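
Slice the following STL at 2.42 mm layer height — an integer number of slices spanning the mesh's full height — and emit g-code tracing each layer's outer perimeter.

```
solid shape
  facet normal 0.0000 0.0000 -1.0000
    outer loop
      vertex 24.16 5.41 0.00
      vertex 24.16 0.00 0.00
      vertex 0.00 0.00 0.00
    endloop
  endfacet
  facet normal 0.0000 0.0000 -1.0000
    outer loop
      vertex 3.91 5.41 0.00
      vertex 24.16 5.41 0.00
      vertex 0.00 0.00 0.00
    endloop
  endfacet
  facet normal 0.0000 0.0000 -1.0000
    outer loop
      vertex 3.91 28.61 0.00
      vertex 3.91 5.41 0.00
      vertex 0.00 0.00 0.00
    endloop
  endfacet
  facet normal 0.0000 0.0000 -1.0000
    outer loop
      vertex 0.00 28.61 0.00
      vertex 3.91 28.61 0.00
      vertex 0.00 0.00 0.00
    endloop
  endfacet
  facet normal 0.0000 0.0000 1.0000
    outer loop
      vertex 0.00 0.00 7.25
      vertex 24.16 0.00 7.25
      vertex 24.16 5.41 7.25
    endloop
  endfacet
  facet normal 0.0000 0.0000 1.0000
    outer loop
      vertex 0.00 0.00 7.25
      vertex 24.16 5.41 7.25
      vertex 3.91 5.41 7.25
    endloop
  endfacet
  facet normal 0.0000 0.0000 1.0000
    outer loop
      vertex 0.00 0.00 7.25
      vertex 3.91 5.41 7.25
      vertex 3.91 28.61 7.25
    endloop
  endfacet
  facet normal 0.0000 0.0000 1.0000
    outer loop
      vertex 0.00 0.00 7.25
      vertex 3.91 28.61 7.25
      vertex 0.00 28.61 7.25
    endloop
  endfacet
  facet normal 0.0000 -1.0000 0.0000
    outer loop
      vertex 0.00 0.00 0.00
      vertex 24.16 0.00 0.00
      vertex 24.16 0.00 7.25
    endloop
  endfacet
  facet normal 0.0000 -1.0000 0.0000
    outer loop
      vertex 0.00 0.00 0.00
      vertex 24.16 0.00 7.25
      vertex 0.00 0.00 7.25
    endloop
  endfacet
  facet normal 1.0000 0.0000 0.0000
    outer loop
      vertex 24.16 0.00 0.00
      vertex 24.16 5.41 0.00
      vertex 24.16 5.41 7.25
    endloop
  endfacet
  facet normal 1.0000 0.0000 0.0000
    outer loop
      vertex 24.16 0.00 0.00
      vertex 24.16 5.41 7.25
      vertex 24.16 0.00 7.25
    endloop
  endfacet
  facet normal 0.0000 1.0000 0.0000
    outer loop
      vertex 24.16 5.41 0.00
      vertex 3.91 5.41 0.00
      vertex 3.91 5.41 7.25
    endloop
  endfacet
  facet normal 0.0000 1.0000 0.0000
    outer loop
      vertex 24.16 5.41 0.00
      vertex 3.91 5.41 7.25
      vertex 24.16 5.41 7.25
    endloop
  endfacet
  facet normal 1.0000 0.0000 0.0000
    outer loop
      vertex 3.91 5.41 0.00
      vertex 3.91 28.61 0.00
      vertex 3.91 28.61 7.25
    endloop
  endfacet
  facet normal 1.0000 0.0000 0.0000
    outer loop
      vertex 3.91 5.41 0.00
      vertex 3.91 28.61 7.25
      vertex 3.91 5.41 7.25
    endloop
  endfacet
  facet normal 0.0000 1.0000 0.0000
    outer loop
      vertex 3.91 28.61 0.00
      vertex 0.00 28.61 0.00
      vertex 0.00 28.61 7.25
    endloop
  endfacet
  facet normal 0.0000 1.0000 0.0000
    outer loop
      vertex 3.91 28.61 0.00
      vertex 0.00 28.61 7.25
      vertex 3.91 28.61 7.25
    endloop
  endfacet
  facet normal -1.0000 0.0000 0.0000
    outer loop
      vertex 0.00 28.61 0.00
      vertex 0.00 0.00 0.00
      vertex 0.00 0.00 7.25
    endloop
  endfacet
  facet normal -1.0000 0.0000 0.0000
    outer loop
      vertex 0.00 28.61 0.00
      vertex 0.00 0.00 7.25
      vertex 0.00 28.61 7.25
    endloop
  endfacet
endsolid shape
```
; perimeter-only toolpath
G21 ; units = mm
G90 ; absolute positioning
G28 ; home
; layer 1
G0 Z2.42
G0 X0.00 Y0.00
G1 X24.16 Y0.00
G1 X24.16 Y5.41
G1 X3.91 Y5.41
G1 X3.91 Y28.61
G1 X0.00 Y28.61
G1 X0.00 Y0.00
; layer 2
G0 Z4.83
G0 X0.00 Y0.00
G1 X24.16 Y0.00
G1 X24.16 Y5.41
G1 X3.91 Y5.41
G1 X3.91 Y28.61
G1 X0.00 Y28.61
G1 X0.00 Y0.00
; layer 3
G0 Z7.25
G0 X0.00 Y0.00
G1 X24.16 Y0.00
G1 X24.16 Y5.41
G1 X3.91 Y5.41
G1 X3.91 Y28.61
G1 X0.00 Y28.61
G1 X0.00 Y0.00
M2 ; end

The solid is an L-shaped prism: outer 24.2 × 28.6 mm, arm thicknesses ≈ 5.41 mm (horizontal) and 3.91 mm (vertical), extruded 7.25 mm in z. Slicing at Δz = 2.42 mm — 3 equal slices spanning the solid's height, so layer i sits at z = i·h/3 — gives 3 non-empty perimeters. Each is a 6-segment closed polygon; G0 lifts to the layer z and rapids to the start vertex, then G1 traces the edges.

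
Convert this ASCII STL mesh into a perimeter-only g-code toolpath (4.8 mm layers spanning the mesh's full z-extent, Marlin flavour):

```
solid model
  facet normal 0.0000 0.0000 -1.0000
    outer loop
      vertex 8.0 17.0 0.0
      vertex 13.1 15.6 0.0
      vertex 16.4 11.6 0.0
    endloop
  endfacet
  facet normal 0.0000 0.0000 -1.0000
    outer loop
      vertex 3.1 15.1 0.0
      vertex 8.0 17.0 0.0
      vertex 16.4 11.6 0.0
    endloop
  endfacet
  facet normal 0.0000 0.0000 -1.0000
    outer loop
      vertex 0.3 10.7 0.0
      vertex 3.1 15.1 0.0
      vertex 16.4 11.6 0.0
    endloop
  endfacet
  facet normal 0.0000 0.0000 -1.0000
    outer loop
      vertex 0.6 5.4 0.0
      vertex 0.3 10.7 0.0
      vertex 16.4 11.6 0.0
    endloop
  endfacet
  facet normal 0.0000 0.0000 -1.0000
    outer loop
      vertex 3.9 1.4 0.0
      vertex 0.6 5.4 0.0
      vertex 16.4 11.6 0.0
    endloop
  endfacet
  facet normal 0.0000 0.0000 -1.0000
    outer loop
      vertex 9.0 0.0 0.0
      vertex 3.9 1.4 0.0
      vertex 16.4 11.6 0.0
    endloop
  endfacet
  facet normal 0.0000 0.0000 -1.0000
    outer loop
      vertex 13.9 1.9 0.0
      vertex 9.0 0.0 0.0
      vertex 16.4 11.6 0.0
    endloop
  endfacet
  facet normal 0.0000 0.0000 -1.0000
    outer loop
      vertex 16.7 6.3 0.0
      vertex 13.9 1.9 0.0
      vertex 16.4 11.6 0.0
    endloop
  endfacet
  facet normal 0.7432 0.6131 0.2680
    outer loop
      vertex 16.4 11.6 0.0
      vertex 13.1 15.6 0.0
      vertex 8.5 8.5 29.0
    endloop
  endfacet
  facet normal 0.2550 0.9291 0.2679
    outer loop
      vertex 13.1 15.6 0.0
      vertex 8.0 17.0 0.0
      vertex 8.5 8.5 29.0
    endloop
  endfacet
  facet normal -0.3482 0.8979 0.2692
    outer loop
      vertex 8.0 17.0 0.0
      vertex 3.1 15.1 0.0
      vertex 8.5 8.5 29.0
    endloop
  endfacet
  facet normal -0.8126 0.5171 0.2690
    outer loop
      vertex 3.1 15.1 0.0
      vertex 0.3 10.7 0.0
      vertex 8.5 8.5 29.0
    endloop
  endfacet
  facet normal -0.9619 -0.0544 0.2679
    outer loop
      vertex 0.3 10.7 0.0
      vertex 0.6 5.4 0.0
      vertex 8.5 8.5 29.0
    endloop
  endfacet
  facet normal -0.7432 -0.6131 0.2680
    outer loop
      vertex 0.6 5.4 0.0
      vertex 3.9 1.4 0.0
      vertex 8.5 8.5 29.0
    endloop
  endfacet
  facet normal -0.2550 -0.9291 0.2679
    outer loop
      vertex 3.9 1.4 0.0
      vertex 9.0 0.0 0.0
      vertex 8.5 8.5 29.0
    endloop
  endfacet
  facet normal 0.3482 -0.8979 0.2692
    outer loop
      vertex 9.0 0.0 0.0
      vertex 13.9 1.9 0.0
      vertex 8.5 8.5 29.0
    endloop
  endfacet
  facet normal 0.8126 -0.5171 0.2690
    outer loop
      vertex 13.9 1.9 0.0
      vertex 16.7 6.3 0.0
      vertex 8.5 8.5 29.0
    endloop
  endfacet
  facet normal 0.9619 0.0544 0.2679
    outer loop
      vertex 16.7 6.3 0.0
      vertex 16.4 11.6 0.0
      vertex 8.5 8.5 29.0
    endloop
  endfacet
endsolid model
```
; perimeter-only toolpath
G21 ; units = mm
G90 ; absolute positioning
G28 ; home
; layer 1
G0 Z4.8
G0 X15.1 Y11.1
G1 X12.3 Y14.4
G1 X8.1 Y15.6
G1 X4.0 Y14.0
G1 X1.7 Y10.3
G1 X1.9 Y5.9
G1 X4.7 Y2.6
G1 X8.9 Y1.4
G1 X13.0 Y3.0
G1 X15.3 Y6.7
G1 X15.1 Y11.1
; layer 2
G0 Z9.7
G0 X13.8 Y10.6
G1 X11.6 Y13.2
G1 X8.2 Y14.2
G1 X4.9 Y12.9
G1 X3.0 Y10.0
G1 X3.2 Y6.4
G1 X5.4 Y3.8
G1 X8.8 Y2.8
G1 X12.1 Y4.1
G1 X14.0 Y7.0
G1 X13.8 Y10.6
; layer 3
G0 Z14.5
G0 X12.4 Y10.1
G1 X10.8 Y12.1
G1 X8.2 Y12.8
G1 X5.8 Y11.8
G1 X4.4 Y9.6
G1 X4.5 Y7.0
G1 X6.2 Y5.0
G1 X8.8 Y4.2
G1 X11.2 Y5.2
G1 X12.6 Y7.4
G1 X12.4 Y10.1
; layer 4
G0 Z19.3
G0 X11.1 Y9.5
G1 X10.0 Y10.9
G1 X8.3 Y11.3
G1 X6.7 Y10.7
G1 X5.8 Y9.2
G1 X5.9 Y7.5
G1 X7.0 Y6.1
G1 X8.7 Y5.7
G1 X10.3 Y6.3
G1 X11.2 Y7.8
G1 X11.1 Y9.5
; layer 5
G0 Z24.2
G0 X9.8 Y9.0
G1 X9.3 Y9.7
G1 X8.4 Y9.9
G1 X7.6 Y9.6
G1 X7.1 Y8.9
G1 X7.2 Y8.0
G1 X7.7 Y7.3
G1 X8.6 Y7.1
G1 X9.4 Y7.4
G1 X9.9 Y8.1
G1 X9.8 Y9.0
M2 ; end

The solid is a regular 10-sided pyramid, base circumscribed radius ≈ 8.5 mm, apex at z ≈ 29 mm. Slicing at Δz = 4.8 mm — 6 equal slices spanning the solid's height, so layer i sits at z = i·h/6 — gives 5 non-empty perimeters. Each is a 10-segment closed polygon; G0 lifts to the layer z and rapids to the start vertex, then G1 traces the edges. The cross-section shrinks linearly with z (the slice at the apex is degenerate and omitted).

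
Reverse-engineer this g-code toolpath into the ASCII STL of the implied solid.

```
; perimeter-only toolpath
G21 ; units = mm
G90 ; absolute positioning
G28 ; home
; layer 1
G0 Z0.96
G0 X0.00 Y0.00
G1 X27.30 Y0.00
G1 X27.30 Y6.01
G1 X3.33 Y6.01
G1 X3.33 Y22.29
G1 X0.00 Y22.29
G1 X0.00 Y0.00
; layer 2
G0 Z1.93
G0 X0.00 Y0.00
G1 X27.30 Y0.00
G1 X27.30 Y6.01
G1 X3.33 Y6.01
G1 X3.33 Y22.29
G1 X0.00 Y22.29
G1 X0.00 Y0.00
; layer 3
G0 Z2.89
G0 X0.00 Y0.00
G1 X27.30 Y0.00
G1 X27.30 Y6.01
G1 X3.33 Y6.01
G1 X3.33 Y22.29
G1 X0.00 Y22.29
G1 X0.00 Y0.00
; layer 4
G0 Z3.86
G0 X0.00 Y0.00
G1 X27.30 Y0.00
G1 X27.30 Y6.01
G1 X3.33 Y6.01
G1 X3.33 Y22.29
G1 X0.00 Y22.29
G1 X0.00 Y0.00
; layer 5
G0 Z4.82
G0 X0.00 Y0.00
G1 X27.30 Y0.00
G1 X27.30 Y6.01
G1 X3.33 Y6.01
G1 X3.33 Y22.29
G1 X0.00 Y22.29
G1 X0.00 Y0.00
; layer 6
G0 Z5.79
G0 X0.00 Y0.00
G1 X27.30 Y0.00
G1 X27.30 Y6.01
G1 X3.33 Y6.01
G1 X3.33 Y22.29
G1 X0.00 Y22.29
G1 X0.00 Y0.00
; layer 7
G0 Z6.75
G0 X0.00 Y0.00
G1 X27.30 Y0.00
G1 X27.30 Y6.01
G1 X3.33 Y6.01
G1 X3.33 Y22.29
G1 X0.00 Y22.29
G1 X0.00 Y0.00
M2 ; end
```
solid part
  facet normal 0.0000 0.0000 -1.0000
    outer loop
      vertex 27.30 6.01 0.00
      vertex 27.30 0.00 0.00
      vertex 0.00 0.00 0.00
    endloop
  endfacet
  facet normal 0.0000 0.0000 -1.0000
    outer loop
      vertex 3.33 6.01 0.00
      vertex 27.30 6.01 0.00
      vertex 0.00 0.00 0.00
    endloop
  endfacet
  facet normal 0.0000 0.0000 -1.0000
    outer loop
      vertex 3.33 22.29 0.00
      vertex 3.33 6.01 0.00
      vertex 0.00 0.00 0.00
    endloop
  endfacet
  facet normal 0.0000 0.0000 -1.0000
    outer loop
      vertex 0.00 22.29 0.00
      vertex 3.33 22.29 0.00
      vertex 0.00 0.00 0.00
    endloop
  endfacet
  facet normal 0.0000 0.0000 1.0000
    outer loop
      vertex 0.00 0.00 6.75
      vertex 27.30 0.00 6.75
      vertex 27.30 6.01 6.75
    endloop
  endfacet
  facet normal 0.0000 0.0000 1.0000
    outer loop
      vertex 0.00 0.00 6.75
      vertex 27.30 6.01 6.75
      vertex 3.33 6.01 6.75
    endloop
  endfacet
  facet normal 0.0000 0.0000 1.0000
    outer loop
      vertex 0.00 0.00 6.75
      vertex 3.33 6.01 6.75
      vertex 3.33 22.29 6.75
    endloop
  endfacet
  facet normal 0.0000 0.0000 1.0000
    outer loop
      vertex 0.00 0.00 6.75
      vertex 3.33 22.29 6.75
      vertex 0.00 22.29 6.75
    endloop
  endfacet
  facet normal 0.0000 -1.0000 0.0000
    outer loop
      vertex 0.00 0.00 0.00
      vertex 27.30 0.00 0.00
      vertex 27.30 0.00 6.75
    endloop
  endfacet
  facet normal 0.0000 -1.0000 0.0000
    outer loop
      vertex 0.00 0.00 0.00
      vertex 27.30 0.00 6.75
      vertex 0.00 0.00 6.75
    endloop
  endfacet
  facet normal 1.0000 0.0000 0.0000
    outer loop
      vertex 27.30 0.00 0.00
      vertex 27.30 6.01 0.00
      vertex 27.30 6.01 6.75
    endloop
  endfacet
  facet normal 1.0000 0.0000 0.0000
    outer loop
      vertex 27.30 0.00 0.00
      vertex 27.30 6.01 6.75
      vertex 27.30 0.00 6.75
    endloop
  endfacet
  facet normal 0.0000 1.0000 0.0000
    outer loop
      vertex 27.30 6.01 0.00
      vertex 3.33 6.01 0.00
      vertex 3.33 6.01 6.75
    endloop
  endfacet
  facet normal 0.0000 1.0000 0.0000
    outer loop
      vertex 27.30 6.01 0.00
      vertex 3.33 6.01 6.75
      vertex 27.30 6.01 6.75
    endloop
  endfacet
  facet normal 1.0000 0.0000 0.0000
    outer loop
      vertex 3.33 6.01 0.00
      vertex 3.33 22.29 0.00
      vertex 3.33 22.29 6.75
    endloop
  endfacet
  facet normal 1.0000 0.0000 0.0000
    outer loop
      vertex 3.33 6.01 0.00
      vertex 3.33 22.29 6.75
      vertex 3.33 6.01 6.75
    endloop
  endfacet
  facet normal 0.0000 1.0000 0.0000
    outer loop
      vertex 3.33 22.29 0.00
      vertex 0.00 22.29 0.00
      vertex 0.00 22.29 6.75
    endloop
  endfacet
  facet normal 0.0000 1.0000 0.0000
    outer loop
      vertex 3.33 22.29 0.00
      vertex 0.00 22.29 6.75
      vertex 3.33 22.29 6.75
    endloop
  endfacet
  facet normal -1.0000 0.0000 0.0000
    outer loop
      vertex 0.00 22.29 0.00
      vertex 0.00 0.00 0.00
      vertex 0.00 0.00 6.75
    endloop
  endfacet
  facet normal -1.0000 0.0000 0.0000
    outer loop
      vertex 0.00 22.29 0.00
      vertex 0.00 0.00 6.75
      vertex 0.00 22.29 6.75
    endloop
  endfacet
endsolid part

The G0 Z moves step by Δz≈0.96 mm. Every layer's G1 loop is the same polygon, so the solid is a straight extrusion of it from z=0 to z≈6.75. Closing with flat bottom and top caps and triangulating gives 20 facets — an L-shaped prism: outer 27.3 × 22.3 mm, arm thicknesses ≈ 6.01 mm (horizontal) and 3.33 mm (vertical), extruded 6.75 mm in z.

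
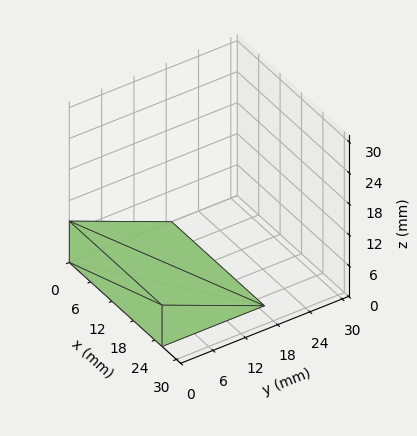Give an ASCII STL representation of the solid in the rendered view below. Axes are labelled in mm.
Reading the render: the shape is a wedge (ramp): 26 × 19 mm base, rising to 8 mm along the y=0 edge and sloping linearly to z=0 at y=19 (dimensions read to the nearest mm from the axis ticks). For the STL, each face is triangulated and given an outward normal.

solid part
  facet normal 0.0000 0.0000 -1.0000
    outer loop
      vertex 26.000 19.000 0.000
      vertex 26.000 0.000 0.000
      vertex 0.000 0.000 0.000
    endloop
  endfacet
  facet normal 0.0000 0.0000 -1.0000
    outer loop
      vertex 0.000 19.000 0.000
      vertex 26.000 19.000 0.000
      vertex 0.000 0.000 0.000
    endloop
  endfacet
  facet normal 0.0000 -1.0000 0.0000
    outer loop
      vertex 0.000 0.000 0.000
      vertex 26.000 0.000 0.000
      vertex 26.000 0.000 8.000
    endloop
  endfacet
  facet normal 0.0000 -1.0000 0.0000
    outer loop
      vertex 0.000 0.000 0.000
      vertex 26.000 0.000 8.000
      vertex 0.000 0.000 8.000
    endloop
  endfacet
  facet normal 0.0000 0.3881 0.9216
    outer loop
      vertex 0.000 0.000 8.000
      vertex 26.000 0.000 8.000
      vertex 26.000 19.000 0.000
    endloop
  endfacet
  facet normal 0.0000 0.3881 0.9216
    outer loop
      vertex 0.000 0.000 8.000
      vertex 26.000 19.000 0.000
      vertex 0.000 19.000 0.000
    endloop
  endfacet
  facet normal -1.0000 0.0000 0.0000
    outer loop
      vertex 0.000 0.000 8.000
      vertex 0.000 19.000 0.000
      vertex 0.000 0.000 0.000
    endloop
  endfacet
  facet normal 1.0000 0.0000 0.0000
    outer loop
      vertex 26.000 0.000 0.000
      vertex 26.000 19.000 0.000
      vertex 26.000 0.000 8.000
    endloop
  endfacet
endsolid part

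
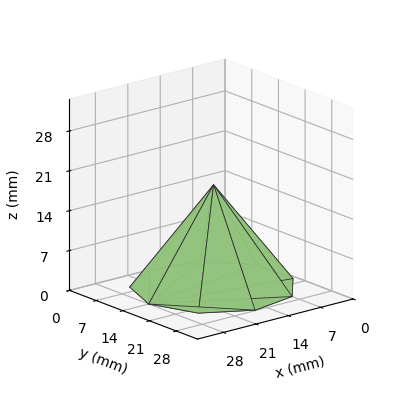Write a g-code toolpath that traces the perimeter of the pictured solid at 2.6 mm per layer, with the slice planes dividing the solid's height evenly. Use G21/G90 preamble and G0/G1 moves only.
Reading the render: the shape is a regular 9-sided pyramid, base circumscribed radius ≈ 14 mm, apex at z ≈ 18 mm (dimensions read to the nearest mm from the axis ticks). For the g-code, the solid's height is divided into equal slices at the stated Δz and each level perimeter traced with G1 moves after a G0 lift.

; perimeter-only toolpath
G21 ; units = mm
G90 ; absolute positioning
G28 ; home
; layer 1
G0 Z2.6
G0 X26.0 Y14.0
G1 X23.2 Y21.7
G1 X16.1 Y25.8
G1 X8.0 Y24.4
G1 X2.7 Y18.1
G1 X2.7 Y9.9
G1 X8.0 Y3.6
G1 X16.1 Y2.2
G1 X23.2 Y6.3
G1 X26.0 Y14.0
; layer 2
G0 Z5.1
G0 X24.0 Y14.0
G1 X21.6 Y20.4
G1 X15.7 Y23.9
G1 X9.0 Y22.6
G1 X4.6 Y17.4
G1 X4.6 Y10.6
G1 X9.0 Y5.4
G1 X15.7 Y4.1
G1 X21.6 Y7.6
G1 X24.0 Y14.0
; layer 3
G0 Z7.7
G0 X22.0 Y14.0
G1 X20.1 Y19.1
G1 X15.4 Y21.9
G1 X10.0 Y20.9
G1 X6.5 Y16.7
G1 X6.5 Y11.3
G1 X10.0 Y7.1
G1 X15.4 Y6.1
G1 X20.1 Y8.9
G1 X22.0 Y14.0
; layer 4
G0 Z10.3
G0 X20.0 Y14.0
G1 X18.6 Y17.9
G1 X15.0 Y19.9
G1 X11.0 Y19.2
G1 X8.3 Y16.1
G1 X8.3 Y11.9
G1 X11.0 Y8.8
G1 X15.0 Y8.1
G1 X18.6 Y10.1
G1 X20.0 Y14.0
; layer 5
G0 Z12.9
G0 X18.0 Y14.0
G1 X17.1 Y16.6
G1 X14.7 Y17.9
G1 X12.0 Y17.5
G1 X10.2 Y15.4
G1 X10.2 Y12.6
G1 X12.0 Y10.5
G1 X14.7 Y10.1
G1 X17.1 Y11.4
G1 X18.0 Y14.0
; layer 6
G0 Z15.4
G0 X16.0 Y14.0
G1 X15.5 Y15.3
G1 X14.3 Y16.0
G1 X13.0 Y15.7
G1 X12.1 Y14.7
G1 X12.1 Y13.3
G1 X13.0 Y12.3
G1 X14.3 Y12.0
G1 X15.5 Y12.7
G1 X16.0 Y14.0
M2 ; end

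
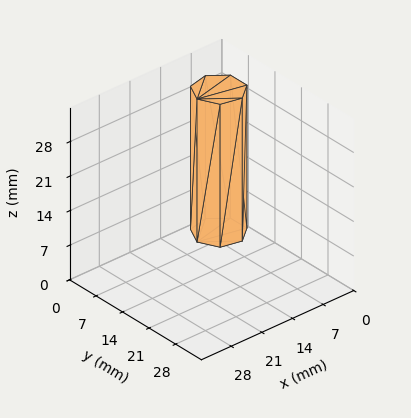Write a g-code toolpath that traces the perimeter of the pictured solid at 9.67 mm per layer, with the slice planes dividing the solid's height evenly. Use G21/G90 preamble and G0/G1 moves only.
Reading the render: the shape is a regular 7-sided prism (a cylinder approximated with 7 flat sides), circumscribed radius ≈ 5 mm, height ≈ 29 mm (dimensions read to the nearest mm from the axis ticks). For the g-code, the solid's height is divided into equal slices at the stated Δz and each level perimeter traced with G1 moves after a G0 lift.

; perimeter-only toolpath
G21 ; units = mm
G90 ; absolute positioning
G28 ; home
; layer 1
G0 Z9.67
G0 X10.00 Y5.00
G1 X8.12 Y8.91
G1 X3.89 Y9.87
G1 X0.50 Y7.17
G1 X0.50 Y2.83
G1 X3.89 Y0.13
G1 X8.12 Y1.09
G1 X10.00 Y5.00
; layer 2
G0 Z19.33
G0 X10.00 Y5.00
G1 X8.12 Y8.91
G1 X3.89 Y9.87
G1 X0.50 Y7.17
G1 X0.50 Y2.83
G1 X3.89 Y0.13
G1 X8.12 Y1.09
G1 X10.00 Y5.00
; layer 3
G0 Z29.00
G0 X10.00 Y5.00
G1 X8.12 Y8.91
G1 X3.89 Y9.87
G1 X0.50 Y7.17
G1 X0.50 Y2.83
G1 X3.89 Y0.13
G1 X8.12 Y1.09
G1 X10.00 Y5.00
M2 ; end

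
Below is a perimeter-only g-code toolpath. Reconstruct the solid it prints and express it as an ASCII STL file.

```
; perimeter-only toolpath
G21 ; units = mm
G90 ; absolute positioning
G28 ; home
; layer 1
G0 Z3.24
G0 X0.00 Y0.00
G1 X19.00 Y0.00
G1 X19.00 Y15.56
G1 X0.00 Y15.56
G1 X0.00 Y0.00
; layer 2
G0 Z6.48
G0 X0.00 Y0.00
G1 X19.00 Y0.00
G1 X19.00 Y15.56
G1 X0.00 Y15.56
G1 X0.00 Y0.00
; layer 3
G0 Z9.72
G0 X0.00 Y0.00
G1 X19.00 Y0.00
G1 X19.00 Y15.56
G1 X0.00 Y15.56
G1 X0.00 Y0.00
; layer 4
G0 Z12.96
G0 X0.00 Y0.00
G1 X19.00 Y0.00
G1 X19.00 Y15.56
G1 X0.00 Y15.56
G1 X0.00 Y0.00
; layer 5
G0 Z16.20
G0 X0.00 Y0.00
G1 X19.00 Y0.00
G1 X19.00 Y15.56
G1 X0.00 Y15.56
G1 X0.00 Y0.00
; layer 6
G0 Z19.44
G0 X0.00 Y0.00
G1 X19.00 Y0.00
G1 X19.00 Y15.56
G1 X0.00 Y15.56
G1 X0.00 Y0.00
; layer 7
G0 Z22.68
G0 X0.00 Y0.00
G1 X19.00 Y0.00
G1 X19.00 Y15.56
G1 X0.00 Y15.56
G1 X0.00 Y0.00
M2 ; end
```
solid part
  facet normal 0.0000 0.0000 -1.0000
    outer loop
      vertex 19.00 15.56 0.00
      vertex 19.00 0.00 0.00
      vertex 0.00 0.00 0.00
    endloop
  endfacet
  facet normal 0.0000 0.0000 -1.0000
    outer loop
      vertex 0.00 15.56 0.00
      vertex 19.00 15.56 0.00
      vertex 0.00 0.00 0.00
    endloop
  endfacet
  facet normal 0.0000 0.0000 1.0000
    outer loop
      vertex 0.00 0.00 22.68
      vertex 19.00 0.00 22.68
      vertex 19.00 15.56 22.68
    endloop
  endfacet
  facet normal 0.0000 0.0000 1.0000
    outer loop
      vertex 0.00 0.00 22.68
      vertex 19.00 15.56 22.68
      vertex 0.00 15.56 22.68
    endloop
  endfacet
  facet normal 0.0000 -1.0000 0.0000
    outer loop
      vertex 0.00 0.00 0.00
      vertex 19.00 0.00 0.00
      vertex 19.00 0.00 22.68
    endloop
  endfacet
  facet normal 0.0000 -1.0000 0.0000
    outer loop
      vertex 0.00 0.00 0.00
      vertex 19.00 0.00 22.68
      vertex 0.00 0.00 22.68
    endloop
  endfacet
  facet normal 0.0000 1.0000 0.0000
    outer loop
      vertex 19.00 15.56 22.68
      vertex 19.00 15.56 0.00
      vertex 0.00 15.56 0.00
    endloop
  endfacet
  facet normal 0.0000 1.0000 0.0000
    outer loop
      vertex 0.00 15.56 22.68
      vertex 19.00 15.56 22.68
      vertex 0.00 15.56 0.00
    endloop
  endfacet
  facet normal -1.0000 0.0000 0.0000
    outer loop
      vertex 0.00 15.56 22.68
      vertex 0.00 15.56 0.00
      vertex 0.00 0.00 0.00
    endloop
  endfacet
  facet normal -1.0000 0.0000 0.0000
    outer loop
      vertex 0.00 0.00 22.68
      vertex 0.00 15.56 22.68
      vertex 0.00 0.00 0.00
    endloop
  endfacet
  facet normal 1.0000 0.0000 0.0000
    outer loop
      vertex 19.00 0.00 0.00
      vertex 19.00 15.56 0.00
      vertex 19.00 15.56 22.68
    endloop
  endfacet
  facet normal 1.0000 0.0000 0.0000
    outer loop
      vertex 19.00 0.00 0.00
      vertex 19.00 15.56 22.68
      vertex 19.00 0.00 22.68
    endloop
  endfacet
endsolid part

The G0 Z moves step by Δz≈3.24 mm. Every layer's G1 loop is the same polygon, so the solid is a straight extrusion of it from z=0 to z≈22.7. Closing with flat bottom and top caps and triangulating gives 12 facets — a rectangular box, roughly 19 × 15.6 mm footprint and 22.7 mm tall.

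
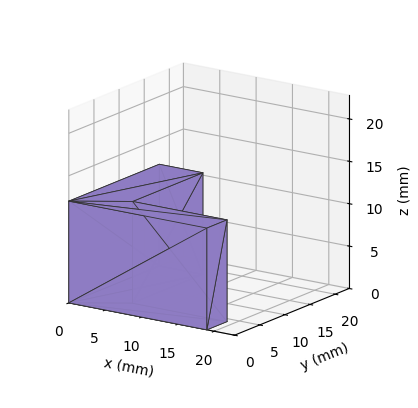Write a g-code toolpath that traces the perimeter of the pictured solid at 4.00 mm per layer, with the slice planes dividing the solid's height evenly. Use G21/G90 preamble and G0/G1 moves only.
Reading the render: the shape is an L-shaped prism: outer 19 × 18 mm, arm thicknesses ≈ 4 mm (horizontal) and 6 mm (vertical), extruded 12 mm in z (dimensions read to the nearest mm from the axis ticks). For the g-code, the solid's height is divided into equal slices at the stated Δz and each level perimeter traced with G1 moves after a G0 lift.

; perimeter-only toolpath
G21 ; units = mm
G90 ; absolute positioning
G28 ; home
; layer 1
G0 Z4.00
G0 X0.00 Y0.00
G1 X19.00 Y0.00
G1 X19.00 Y4.00
G1 X6.00 Y4.00
G1 X6.00 Y18.00
G1 X0.00 Y18.00
G1 X0.00 Y0.00
; layer 2
G0 Z8.00
G0 X0.00 Y0.00
G1 X19.00 Y0.00
G1 X19.00 Y4.00
G1 X6.00 Y4.00
G1 X6.00 Y18.00
G1 X0.00 Y18.00
G1 X0.00 Y0.00
; layer 3
G0 Z12.00
G0 X0.00 Y0.00
G1 X19.00 Y0.00
G1 X19.00 Y4.00
G1 X6.00 Y4.00
G1 X6.00 Y18.00
G1 X0.00 Y18.00
G1 X0.00 Y0.00
M2 ; end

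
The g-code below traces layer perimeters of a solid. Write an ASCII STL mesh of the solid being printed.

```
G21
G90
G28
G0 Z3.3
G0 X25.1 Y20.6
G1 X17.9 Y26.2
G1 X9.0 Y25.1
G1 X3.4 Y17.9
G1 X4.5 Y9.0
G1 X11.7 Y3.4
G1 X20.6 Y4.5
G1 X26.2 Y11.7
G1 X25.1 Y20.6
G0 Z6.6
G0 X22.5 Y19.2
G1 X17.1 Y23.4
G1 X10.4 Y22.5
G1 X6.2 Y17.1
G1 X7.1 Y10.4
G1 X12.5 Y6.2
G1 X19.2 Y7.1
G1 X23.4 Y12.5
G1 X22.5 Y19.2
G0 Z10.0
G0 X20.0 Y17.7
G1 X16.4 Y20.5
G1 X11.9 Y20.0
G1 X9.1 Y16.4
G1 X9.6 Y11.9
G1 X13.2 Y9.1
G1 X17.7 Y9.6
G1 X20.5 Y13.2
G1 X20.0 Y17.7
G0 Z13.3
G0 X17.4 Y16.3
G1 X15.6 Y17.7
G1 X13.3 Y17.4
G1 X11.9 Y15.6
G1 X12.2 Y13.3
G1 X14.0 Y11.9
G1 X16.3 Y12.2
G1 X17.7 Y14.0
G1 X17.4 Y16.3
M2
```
solid part
  facet normal 0.0000 0.0000 -1.0000
    outer loop
      vertex 7.5 27.7 0.0
      vertex 18.7 29.1 0.0
      vertex 27.7 22.1 0.0
    endloop
  endfacet
  facet normal 0.0000 0.0000 -1.0000
    outer loop
      vertex 0.5 18.7 0.0
      vertex 7.5 27.7 0.0
      vertex 27.7 22.1 0.0
    endloop
  endfacet
  facet normal 0.0000 0.0000 -1.0000
    outer loop
      vertex 1.9 7.5 0.0
      vertex 0.5 18.7 0.0
      vertex 27.7 22.1 0.0
    endloop
  endfacet
  facet normal 0.0000 0.0000 -1.0000
    outer loop
      vertex 10.9 0.5 0.0
      vertex 1.9 7.5 0.0
      vertex 27.7 22.1 0.0
    endloop
  endfacet
  facet normal 0.0000 0.0000 -1.0000
    outer loop
      vertex 22.1 1.9 0.0
      vertex 10.9 0.5 0.0
      vertex 27.7 22.1 0.0
    endloop
  endfacet
  facet normal 0.0000 0.0000 -1.0000
    outer loop
      vertex 29.1 10.9 0.0
      vertex 22.1 1.9 0.0
      vertex 27.7 22.1 0.0
    endloop
  endfacet
  facet normal 0.4738 0.6091 0.6360
    outer loop
      vertex 27.7 22.1 0.0
      vertex 18.7 29.1 0.0
      vertex 14.8 14.8 16.6
    endloop
  endfacet
  facet normal -0.0956 0.7652 0.6367
    outer loop
      vertex 18.7 29.1 0.0
      vertex 7.5 27.7 0.0
      vertex 14.8 14.8 16.6
    endloop
  endfacet
  facet normal -0.6091 0.4738 0.6360
    outer loop
      vertex 7.5 27.7 0.0
      vertex 0.5 18.7 0.0
      vertex 14.8 14.8 16.6
    endloop
  endfacet
  facet normal -0.7652 -0.0956 0.6367
    outer loop
      vertex 0.5 18.7 0.0
      vertex 1.9 7.5 0.0
      vertex 14.8 14.8 16.6
    endloop
  endfacet
  facet normal -0.4738 -0.6091 0.6360
    outer loop
      vertex 1.9 7.5 0.0
      vertex 10.9 0.5 0.0
      vertex 14.8 14.8 16.6
    endloop
  endfacet
  facet normal 0.0956 -0.7652 0.6367
    outer loop
      vertex 10.9 0.5 0.0
      vertex 22.1 1.9 0.0
      vertex 14.8 14.8 16.6
    endloop
  endfacet
  facet normal 0.6091 -0.4738 0.6360
    outer loop
      vertex 22.1 1.9 0.0
      vertex 29.1 10.9 0.0
      vertex 14.8 14.8 16.6
    endloop
  endfacet
  facet normal 0.7652 0.0956 0.6367
    outer loop
      vertex 29.1 10.9 0.0
      vertex 27.7 22.1 0.0
      vertex 14.8 14.8 16.6
    endloop
  endfacet
endsolid part

The G0 Z moves step by Δz≈3.3 mm. The G1 loops shrink linearly with z, so the solid tapers from its base footprint up to z≈16.6. Closing with a flat bottom cap and the tapered top and triangulating gives 14 facets — a regular 8-sided pyramid, base circumscribed radius ≈ 14.8 mm, apex at z ≈ 16.6 mm.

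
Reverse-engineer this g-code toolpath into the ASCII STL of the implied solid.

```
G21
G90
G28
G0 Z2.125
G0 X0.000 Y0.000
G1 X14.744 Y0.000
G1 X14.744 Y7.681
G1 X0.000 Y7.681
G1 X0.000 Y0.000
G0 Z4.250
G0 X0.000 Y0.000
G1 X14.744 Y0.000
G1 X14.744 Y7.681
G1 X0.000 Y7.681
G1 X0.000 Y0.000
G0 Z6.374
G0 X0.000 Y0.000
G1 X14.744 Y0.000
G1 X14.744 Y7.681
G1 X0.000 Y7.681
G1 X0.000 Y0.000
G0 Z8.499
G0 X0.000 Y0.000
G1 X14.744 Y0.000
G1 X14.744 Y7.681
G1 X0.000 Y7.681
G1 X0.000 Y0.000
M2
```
solid part
  facet normal 0.0000 0.0000 -1.0000
    outer loop
      vertex 14.744 7.681 0.000
      vertex 14.744 0.000 0.000
      vertex 0.000 0.000 0.000
    endloop
  endfacet
  facet normal 0.0000 0.0000 -1.0000
    outer loop
      vertex 0.000 7.681 0.000
      vertex 14.744 7.681 0.000
      vertex 0.000 0.000 0.000
    endloop
  endfacet
  facet normal 0.0000 0.0000 1.0000
    outer loop
      vertex 0.000 0.000 8.499
      vertex 14.744 0.000 8.499
      vertex 14.744 7.681 8.499
    endloop
  endfacet
  facet normal 0.0000 0.0000 1.0000
    outer loop
      vertex 0.000 0.000 8.499
      vertex 14.744 7.681 8.499
      vertex 0.000 7.681 8.499
    endloop
  endfacet
  facet normal 0.0000 -1.0000 0.0000
    outer loop
      vertex 0.000 0.000 0.000
      vertex 14.744 0.000 0.000
      vertex 14.744 0.000 8.499
    endloop
  endfacet
  facet normal 0.0000 -1.0000 0.0000
    outer loop
      vertex 0.000 0.000 0.000
      vertex 14.744 0.000 8.499
      vertex 0.000 0.000 8.499
    endloop
  endfacet
  facet normal 0.0000 1.0000 0.0000
    outer loop
      vertex 14.744 7.681 8.499
      vertex 14.744 7.681 0.000
      vertex 0.000 7.681 0.000
    endloop
  endfacet
  facet normal 0.0000 1.0000 0.0000
    outer loop
      vertex 0.000 7.681 8.499
      vertex 14.744 7.681 8.499
      vertex 0.000 7.681 0.000
    endloop
  endfacet
  facet normal -1.0000 0.0000 0.0000
    outer loop
      vertex 0.000 7.681 8.499
      vertex 0.000 7.681 0.000
      vertex 0.000 0.000 0.000
    endloop
  endfacet
  facet normal -1.0000 0.0000 0.0000
    outer loop
      vertex 0.000 0.000 8.499
      vertex 0.000 7.681 8.499
      vertex 0.000 0.000 0.000
    endloop
  endfacet
  facet normal 1.0000 0.0000 0.0000
    outer loop
      vertex 14.744 0.000 0.000
      vertex 14.744 7.681 0.000
      vertex 14.744 7.681 8.499
    endloop
  endfacet
  facet normal 1.0000 0.0000 0.0000
    outer loop
      vertex 14.744 0.000 0.000
      vertex 14.744 7.681 8.499
      vertex 14.744 0.000 8.499
    endloop
  endfacet
endsolid part

The G0 Z moves step by Δz≈2.125 mm. Every layer's G1 loop is the same polygon, so the solid is a straight extrusion of it from z=0 to z≈8.5. Closing with flat bottom and top caps and triangulating gives 12 facets — a rectangular box, roughly 14.7 × 7.68 mm footprint and 8.5 mm tall.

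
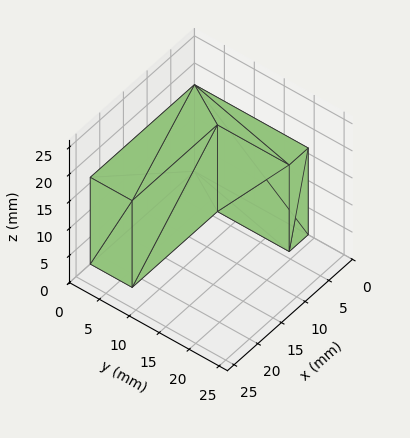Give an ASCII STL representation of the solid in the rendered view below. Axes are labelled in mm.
Reading the render: the shape is an L-shaped prism: outer 22 × 19 mm, arm thicknesses ≈ 7 mm (horizontal) and 4 mm (vertical), extruded 16 mm in z (dimensions read to the nearest mm from the axis ticks). For the STL, each face is triangulated and given an outward normal.

solid part
  facet normal 0.0000 0.0000 -1.0000
    outer loop
      vertex 22.0 7.0 0.0
      vertex 22.0 0.0 0.0
      vertex 0.0 0.0 0.0
    endloop
  endfacet
  facet normal 0.0000 0.0000 -1.0000
    outer loop
      vertex 4.0 7.0 0.0
      vertex 22.0 7.0 0.0
      vertex 0.0 0.0 0.0
    endloop
  endfacet
  facet normal 0.0000 0.0000 -1.0000
    outer loop
      vertex 4.0 19.0 0.0
      vertex 4.0 7.0 0.0
      vertex 0.0 0.0 0.0
    endloop
  endfacet
  facet normal 0.0000 0.0000 -1.0000
    outer loop
      vertex 0.0 19.0 0.0
      vertex 4.0 19.0 0.0
      vertex 0.0 0.0 0.0
    endloop
  endfacet
  facet normal 0.0000 0.0000 1.0000
    outer loop
      vertex 0.0 0.0 16.0
      vertex 22.0 0.0 16.0
      vertex 22.0 7.0 16.0
    endloop
  endfacet
  facet normal 0.0000 0.0000 1.0000
    outer loop
      vertex 0.0 0.0 16.0
      vertex 22.0 7.0 16.0
      vertex 4.0 7.0 16.0
    endloop
  endfacet
  facet normal 0.0000 0.0000 1.0000
    outer loop
      vertex 0.0 0.0 16.0
      vertex 4.0 7.0 16.0
      vertex 4.0 19.0 16.0
    endloop
  endfacet
  facet normal 0.0000 0.0000 1.0000
    outer loop
      vertex 0.0 0.0 16.0
      vertex 4.0 19.0 16.0
      vertex 0.0 19.0 16.0
    endloop
  endfacet
  facet normal 0.0000 -1.0000 0.0000
    outer loop
      vertex 0.0 0.0 0.0
      vertex 22.0 0.0 0.0
      vertex 22.0 0.0 16.0
    endloop
  endfacet
  facet normal 0.0000 -1.0000 0.0000
    outer loop
      vertex 0.0 0.0 0.0
      vertex 22.0 0.0 16.0
      vertex 0.0 0.0 16.0
    endloop
  endfacet
  facet normal 1.0000 0.0000 0.0000
    outer loop
      vertex 22.0 0.0 0.0
      vertex 22.0 7.0 0.0
      vertex 22.0 7.0 16.0
    endloop
  endfacet
  facet normal 1.0000 0.0000 0.0000
    outer loop
      vertex 22.0 0.0 0.0
      vertex 22.0 7.0 16.0
      vertex 22.0 0.0 16.0
    endloop
  endfacet
  facet normal 0.0000 1.0000 0.0000
    outer loop
      vertex 22.0 7.0 0.0
      vertex 4.0 7.0 0.0
      vertex 4.0 7.0 16.0
    endloop
  endfacet
  facet normal 0.0000 1.0000 0.0000
    outer loop
      vertex 22.0 7.0 0.0
      vertex 4.0 7.0 16.0
      vertex 22.0 7.0 16.0
    endloop
  endfacet
  facet normal 1.0000 0.0000 0.0000
    outer loop
      vertex 4.0 7.0 0.0
      vertex 4.0 19.0 0.0
      vertex 4.0 19.0 16.0
    endloop
  endfacet
  facet normal 1.0000 0.0000 0.0000
    outer loop
      vertex 4.0 7.0 0.0
      vertex 4.0 19.0 16.0
      vertex 4.0 7.0 16.0
    endloop
  endfacet
  facet normal 0.0000 1.0000 0.0000
    outer loop
      vertex 4.0 19.0 0.0
      vertex 0.0 19.0 0.0
      vertex 0.0 19.0 16.0
    endloop
  endfacet
  facet normal 0.0000 1.0000 0.0000
    outer loop
      vertex 4.0 19.0 0.0
      vertex 0.0 19.0 16.0
      vertex 4.0 19.0 16.0
    endloop
  endfacet
  facet normal -1.0000 0.0000 0.0000
    outer loop
      vertex 0.0 19.0 0.0
      vertex 0.0 0.0 0.0
      vertex 0.0 0.0 16.0
    endloop
  endfacet
  facet normal -1.0000 0.0000 0.0000
    outer loop
      vertex 0.0 19.0 0.0
      vertex 0.0 0.0 16.0
      vertex 0.0 19.0 16.0
    endloop
  endfacet
endsolid part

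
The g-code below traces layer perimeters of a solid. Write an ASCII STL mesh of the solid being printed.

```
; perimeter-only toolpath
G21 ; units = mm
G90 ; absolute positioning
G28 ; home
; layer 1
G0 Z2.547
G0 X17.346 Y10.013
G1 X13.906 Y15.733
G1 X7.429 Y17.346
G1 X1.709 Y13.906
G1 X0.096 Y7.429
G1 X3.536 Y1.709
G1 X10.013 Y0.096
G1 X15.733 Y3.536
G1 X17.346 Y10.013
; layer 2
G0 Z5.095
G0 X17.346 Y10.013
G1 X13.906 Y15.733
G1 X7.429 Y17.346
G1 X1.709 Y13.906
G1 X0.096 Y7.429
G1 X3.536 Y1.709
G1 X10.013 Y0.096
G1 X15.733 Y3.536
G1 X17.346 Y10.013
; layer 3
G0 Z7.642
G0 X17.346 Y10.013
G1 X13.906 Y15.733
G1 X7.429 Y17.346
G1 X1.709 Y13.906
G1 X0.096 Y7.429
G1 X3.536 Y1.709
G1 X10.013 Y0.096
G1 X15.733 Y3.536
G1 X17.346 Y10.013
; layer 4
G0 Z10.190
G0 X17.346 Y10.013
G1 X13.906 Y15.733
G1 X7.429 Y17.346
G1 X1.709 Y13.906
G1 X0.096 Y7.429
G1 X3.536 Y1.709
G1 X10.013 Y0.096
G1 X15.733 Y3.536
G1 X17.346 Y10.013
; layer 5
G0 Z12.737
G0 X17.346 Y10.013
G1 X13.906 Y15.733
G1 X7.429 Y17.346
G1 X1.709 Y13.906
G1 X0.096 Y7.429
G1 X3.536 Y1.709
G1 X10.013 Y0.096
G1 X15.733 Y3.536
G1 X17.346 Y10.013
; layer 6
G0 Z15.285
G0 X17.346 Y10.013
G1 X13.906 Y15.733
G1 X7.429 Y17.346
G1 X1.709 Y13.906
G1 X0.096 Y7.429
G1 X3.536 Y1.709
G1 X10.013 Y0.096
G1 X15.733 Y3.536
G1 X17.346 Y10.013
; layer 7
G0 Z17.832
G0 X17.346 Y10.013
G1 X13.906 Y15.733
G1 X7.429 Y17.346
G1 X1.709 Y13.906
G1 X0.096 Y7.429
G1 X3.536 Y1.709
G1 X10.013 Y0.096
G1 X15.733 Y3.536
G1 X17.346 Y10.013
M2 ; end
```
solid part
  facet normal 0.0000 0.0000 -1.0000
    outer loop
      vertex 7.429 17.346 0.000
      vertex 13.906 15.733 0.000
      vertex 17.346 10.013 0.000
    endloop
  endfacet
  facet normal 0.0000 0.0000 -1.0000
    outer loop
      vertex 1.709 13.906 0.000
      vertex 7.429 17.346 0.000
      vertex 17.346 10.013 0.000
    endloop
  endfacet
  facet normal 0.0000 0.0000 -1.0000
    outer loop
      vertex 0.096 7.429 0.000
      vertex 1.709 13.906 0.000
      vertex 17.346 10.013 0.000
    endloop
  endfacet
  facet normal 0.0000 0.0000 -1.0000
    outer loop
      vertex 3.536 1.709 0.000
      vertex 0.096 7.429 0.000
      vertex 17.346 10.013 0.000
    endloop
  endfacet
  facet normal 0.0000 0.0000 -1.0000
    outer loop
      vertex 10.013 0.096 0.000
      vertex 3.536 1.709 0.000
      vertex 17.346 10.013 0.000
    endloop
  endfacet
  facet normal 0.0000 0.0000 -1.0000
    outer loop
      vertex 15.733 3.536 0.000
      vertex 10.013 0.096 0.000
      vertex 17.346 10.013 0.000
    endloop
  endfacet
  facet normal 0.0000 0.0000 1.0000
    outer loop
      vertex 17.346 10.013 17.832
      vertex 13.906 15.733 17.832
      vertex 7.429 17.346 17.832
    endloop
  endfacet
  facet normal 0.0000 0.0000 1.0000
    outer loop
      vertex 17.346 10.013 17.832
      vertex 7.429 17.346 17.832
      vertex 1.709 13.906 17.832
    endloop
  endfacet
  facet normal 0.0000 0.0000 1.0000
    outer loop
      vertex 17.346 10.013 17.832
      vertex 1.709 13.906 17.832
      vertex 0.096 7.429 17.832
    endloop
  endfacet
  facet normal 0.0000 0.0000 1.0000
    outer loop
      vertex 17.346 10.013 17.832
      vertex 0.096 7.429 17.832
      vertex 3.536 1.709 17.832
    endloop
  endfacet
  facet normal 0.0000 0.0000 1.0000
    outer loop
      vertex 17.346 10.013 17.832
      vertex 3.536 1.709 17.832
      vertex 10.013 0.096 17.832
    endloop
  endfacet
  facet normal 0.0000 0.0000 1.0000
    outer loop
      vertex 17.346 10.013 17.832
      vertex 10.013 0.096 17.832
      vertex 15.733 3.536 17.832
    endloop
  endfacet
  facet normal 0.8570 0.5154 0.0000
    outer loop
      vertex 17.346 10.013 0.000
      vertex 13.906 15.733 0.000
      vertex 13.906 15.733 17.832
    endloop
  endfacet
  facet normal 0.8570 0.5154 0.0000
    outer loop
      vertex 17.346 10.013 0.000
      vertex 13.906 15.733 17.832
      vertex 17.346 10.013 17.832
    endloop
  endfacet
  facet normal 0.2417 0.9704 0.0000
    outer loop
      vertex 13.906 15.733 0.000
      vertex 7.429 17.346 0.000
      vertex 7.429 17.346 17.832
    endloop
  endfacet
  facet normal 0.2417 0.9704 0.0000
    outer loop
      vertex 13.906 15.733 0.000
      vertex 7.429 17.346 17.832
      vertex 13.906 15.733 17.832
    endloop
  endfacet
  facet normal -0.5154 0.8570 0.0000
    outer loop
      vertex 7.429 17.346 0.000
      vertex 1.709 13.906 0.000
      vertex 1.709 13.906 17.832
    endloop
  endfacet
  facet normal -0.5154 0.8570 0.0000
    outer loop
      vertex 7.429 17.346 0.000
      vertex 1.709 13.906 17.832
      vertex 7.429 17.346 17.832
    endloop
  endfacet
  facet normal -0.9704 0.2417 0.0000
    outer loop
      vertex 1.709 13.906 0.000
      vertex 0.096 7.429 0.000
      vertex 0.096 7.429 17.832
    endloop
  endfacet
  facet normal -0.9704 0.2417 0.0000
    outer loop
      vertex 1.709 13.906 0.000
      vertex 0.096 7.429 17.832
      vertex 1.709 13.906 17.832
    endloop
  endfacet
  facet normal -0.8570 -0.5154 0.0000
    outer loop
      vertex 0.096 7.429 0.000
      vertex 3.536 1.709 0.000
      vertex 3.536 1.709 17.832
    endloop
  endfacet
  facet normal -0.8570 -0.5154 0.0000
    outer loop
      vertex 0.096 7.429 0.000
      vertex 3.536 1.709 17.832
      vertex 0.096 7.429 17.832
    endloop
  endfacet
  facet normal -0.2417 -0.9704 0.0000
    outer loop
      vertex 3.536 1.709 0.000
      vertex 10.013 0.096 0.000
      vertex 10.013 0.096 17.832
    endloop
  endfacet
  facet normal -0.2417 -0.9704 0.0000
    outer loop
      vertex 3.536 1.709 0.000
      vertex 10.013 0.096 17.832
      vertex 3.536 1.709 17.832
    endloop
  endfacet
  facet normal 0.5154 -0.8570 0.0000
    outer loop
      vertex 10.013 0.096 0.000
      vertex 15.733 3.536 0.000
      vertex 15.733 3.536 17.832
    endloop
  endfacet
  facet normal 0.5154 -0.8570 0.0000
    outer loop
      vertex 10.013 0.096 0.000
      vertex 15.733 3.536 17.832
      vertex 10.013 0.096 17.832
    endloop
  endfacet
  facet normal 0.9704 -0.2417 0.0000
    outer loop
      vertex 15.733 3.536 0.000
      vertex 17.346 10.013 0.000
      vertex 17.346 10.013 17.832
    endloop
  endfacet
  facet normal 0.9704 -0.2417 0.0000
    outer loop
      vertex 15.733 3.536 0.000
      vertex 17.346 10.013 17.832
      vertex 15.733 3.536 17.832
    endloop
  endfacet
endsolid part

The G0 Z moves step by Δz≈2.547 mm. Every layer's G1 loop is the same polygon, so the solid is a straight extrusion of it from z=0 to z≈17.8. Closing with flat bottom and top caps and triangulating gives 28 facets — a regular 8-sided prism (a cylinder approximated with 8 flat sides), circumscribed radius ≈ 8.72 mm, height ≈ 17.8 mm.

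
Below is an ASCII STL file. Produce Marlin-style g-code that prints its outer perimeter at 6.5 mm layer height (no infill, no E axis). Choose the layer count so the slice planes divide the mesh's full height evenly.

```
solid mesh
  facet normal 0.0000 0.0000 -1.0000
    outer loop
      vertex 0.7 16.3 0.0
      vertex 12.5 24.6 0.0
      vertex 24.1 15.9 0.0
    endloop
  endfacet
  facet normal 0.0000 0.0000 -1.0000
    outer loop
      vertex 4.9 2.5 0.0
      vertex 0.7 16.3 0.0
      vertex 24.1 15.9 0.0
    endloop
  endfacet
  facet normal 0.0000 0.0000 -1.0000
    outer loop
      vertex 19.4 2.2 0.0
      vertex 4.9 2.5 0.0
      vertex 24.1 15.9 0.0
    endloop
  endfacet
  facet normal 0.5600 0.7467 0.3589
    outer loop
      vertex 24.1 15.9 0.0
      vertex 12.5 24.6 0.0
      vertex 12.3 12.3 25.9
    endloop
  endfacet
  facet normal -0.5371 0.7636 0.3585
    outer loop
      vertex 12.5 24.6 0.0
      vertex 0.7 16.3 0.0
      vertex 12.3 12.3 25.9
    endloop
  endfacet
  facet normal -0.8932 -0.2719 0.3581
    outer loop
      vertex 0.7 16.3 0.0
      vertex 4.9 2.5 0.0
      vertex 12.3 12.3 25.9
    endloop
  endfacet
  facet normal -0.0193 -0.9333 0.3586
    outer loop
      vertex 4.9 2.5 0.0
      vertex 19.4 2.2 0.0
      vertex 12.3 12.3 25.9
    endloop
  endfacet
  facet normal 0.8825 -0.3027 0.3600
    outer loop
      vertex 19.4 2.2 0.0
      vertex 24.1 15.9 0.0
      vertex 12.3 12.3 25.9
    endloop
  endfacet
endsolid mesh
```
; perimeter-only toolpath
G21 ; units = mm
G90 ; absolute positioning
G28 ; home
; layer 1
G0 Z6.5
G0 X21.2 Y15.0
G1 X12.4 Y21.5
G1 X3.6 Y15.3
G1 X6.8 Y5.0
G1 X17.6 Y4.7
G1 X21.2 Y15.0
; layer 2
G0 Z12.9
G0 X18.2 Y14.1
G1 X12.4 Y18.5
G1 X6.5 Y14.3
G1 X8.6 Y7.4
G1 X15.8 Y7.2
G1 X18.2 Y14.1
; layer 3
G0 Z19.4
G0 X15.3 Y13.2
G1 X12.4 Y15.4
G1 X9.4 Y13.3
G1 X10.4 Y9.8
G1 X14.1 Y9.8
G1 X15.3 Y13.2
M2 ; end

The solid is a regular 5-sided pyramid, base circumscribed radius ≈ 12.3 mm, apex at z ≈ 25.9 mm. Slicing at Δz = 6.5 mm — 4 equal slices spanning the solid's height, so layer i sits at z = i·h/4 — gives 3 non-empty perimeters. Each is a 5-segment closed polygon; G0 lifts to the layer z and rapids to the start vertex, then G1 traces the edges. The cross-section shrinks linearly with z (the slice at the apex is degenerate and omitted).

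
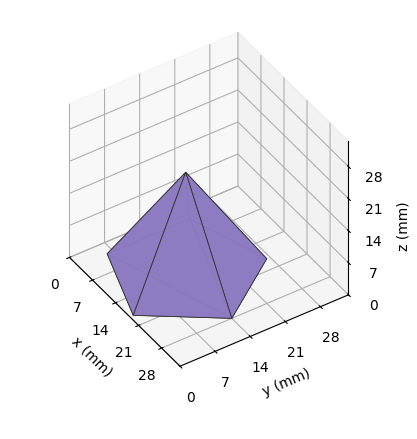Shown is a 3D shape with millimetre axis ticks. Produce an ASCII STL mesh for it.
Reading the render: the shape is a regular 5-sided pyramid, base circumscribed radius ≈ 14 mm, apex at z ≈ 22 mm (dimensions read to the nearest mm from the axis ticks). For the STL, each face is triangulated and given an outward normal.

solid part
  facet normal 0.0000 0.0000 -1.0000
    outer loop
      vertex 2.67 22.23 0.00
      vertex 18.33 27.31 0.00
      vertex 28.00 14.00 0.00
    endloop
  endfacet
  facet normal 0.0000 0.0000 -1.0000
    outer loop
      vertex 2.67 5.77 0.00
      vertex 2.67 22.23 0.00
      vertex 28.00 14.00 0.00
    endloop
  endfacet
  facet normal 0.0000 0.0000 -1.0000
    outer loop
      vertex 18.33 0.69 0.00
      vertex 2.67 5.77 0.00
      vertex 28.00 14.00 0.00
    endloop
  endfacet
  facet normal 0.7193 0.5226 0.4577
    outer loop
      vertex 28.00 14.00 0.00
      vertex 18.33 27.31 0.00
      vertex 14.00 14.00 22.00
    endloop
  endfacet
  facet normal -0.2744 0.8457 0.4577
    outer loop
      vertex 18.33 27.31 0.00
      vertex 2.67 22.23 0.00
      vertex 14.00 14.00 22.00
    endloop
  endfacet
  facet normal -0.8890 0.0000 0.4579
    outer loop
      vertex 2.67 22.23 0.00
      vertex 2.67 5.77 0.00
      vertex 14.00 14.00 22.00
    endloop
  endfacet
  facet normal -0.2744 -0.8457 0.4577
    outer loop
      vertex 2.67 5.77 0.00
      vertex 18.33 0.69 0.00
      vertex 14.00 14.00 22.00
    endloop
  endfacet
  facet normal 0.7193 -0.5226 0.4577
    outer loop
      vertex 18.33 0.69 0.00
      vertex 28.00 14.00 0.00
      vertex 14.00 14.00 22.00
    endloop
  endfacet
endsolid part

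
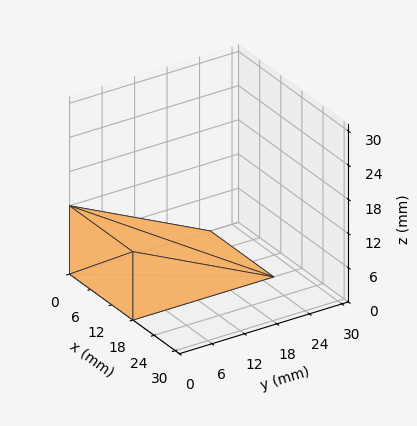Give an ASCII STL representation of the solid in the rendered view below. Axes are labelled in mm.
Reading the render: the shape is a wedge (ramp): 18 × 26 mm base, rising to 12 mm along the y=0 edge and sloping linearly to z=0 at y=26 (dimensions read to the nearest mm from the axis ticks). For the STL, each face is triangulated and given an outward normal.

solid part
  facet normal 0.0000 0.0000 -1.0000
    outer loop
      vertex 18.00 26.00 0.00
      vertex 18.00 0.00 0.00
      vertex 0.00 0.00 0.00
    endloop
  endfacet
  facet normal 0.0000 0.0000 -1.0000
    outer loop
      vertex 0.00 26.00 0.00
      vertex 18.00 26.00 0.00
      vertex 0.00 0.00 0.00
    endloop
  endfacet
  facet normal 0.0000 -1.0000 0.0000
    outer loop
      vertex 0.00 0.00 0.00
      vertex 18.00 0.00 0.00
      vertex 18.00 0.00 12.00
    endloop
  endfacet
  facet normal 0.0000 -1.0000 0.0000
    outer loop
      vertex 0.00 0.00 0.00
      vertex 18.00 0.00 12.00
      vertex 0.00 0.00 12.00
    endloop
  endfacet
  facet normal 0.0000 0.4191 0.9080
    outer loop
      vertex 0.00 0.00 12.00
      vertex 18.00 0.00 12.00
      vertex 18.00 26.00 0.00
    endloop
  endfacet
  facet normal 0.0000 0.4191 0.9080
    outer loop
      vertex 0.00 0.00 12.00
      vertex 18.00 26.00 0.00
      vertex 0.00 26.00 0.00
    endloop
  endfacet
  facet normal -1.0000 0.0000 0.0000
    outer loop
      vertex 0.00 0.00 12.00
      vertex 0.00 26.00 0.00
      vertex 0.00 0.00 0.00
    endloop
  endfacet
  facet normal 1.0000 0.0000 0.0000
    outer loop
      vertex 18.00 0.00 0.00
      vertex 18.00 26.00 0.00
      vertex 18.00 0.00 12.00
    endloop
  endfacet
endsolid part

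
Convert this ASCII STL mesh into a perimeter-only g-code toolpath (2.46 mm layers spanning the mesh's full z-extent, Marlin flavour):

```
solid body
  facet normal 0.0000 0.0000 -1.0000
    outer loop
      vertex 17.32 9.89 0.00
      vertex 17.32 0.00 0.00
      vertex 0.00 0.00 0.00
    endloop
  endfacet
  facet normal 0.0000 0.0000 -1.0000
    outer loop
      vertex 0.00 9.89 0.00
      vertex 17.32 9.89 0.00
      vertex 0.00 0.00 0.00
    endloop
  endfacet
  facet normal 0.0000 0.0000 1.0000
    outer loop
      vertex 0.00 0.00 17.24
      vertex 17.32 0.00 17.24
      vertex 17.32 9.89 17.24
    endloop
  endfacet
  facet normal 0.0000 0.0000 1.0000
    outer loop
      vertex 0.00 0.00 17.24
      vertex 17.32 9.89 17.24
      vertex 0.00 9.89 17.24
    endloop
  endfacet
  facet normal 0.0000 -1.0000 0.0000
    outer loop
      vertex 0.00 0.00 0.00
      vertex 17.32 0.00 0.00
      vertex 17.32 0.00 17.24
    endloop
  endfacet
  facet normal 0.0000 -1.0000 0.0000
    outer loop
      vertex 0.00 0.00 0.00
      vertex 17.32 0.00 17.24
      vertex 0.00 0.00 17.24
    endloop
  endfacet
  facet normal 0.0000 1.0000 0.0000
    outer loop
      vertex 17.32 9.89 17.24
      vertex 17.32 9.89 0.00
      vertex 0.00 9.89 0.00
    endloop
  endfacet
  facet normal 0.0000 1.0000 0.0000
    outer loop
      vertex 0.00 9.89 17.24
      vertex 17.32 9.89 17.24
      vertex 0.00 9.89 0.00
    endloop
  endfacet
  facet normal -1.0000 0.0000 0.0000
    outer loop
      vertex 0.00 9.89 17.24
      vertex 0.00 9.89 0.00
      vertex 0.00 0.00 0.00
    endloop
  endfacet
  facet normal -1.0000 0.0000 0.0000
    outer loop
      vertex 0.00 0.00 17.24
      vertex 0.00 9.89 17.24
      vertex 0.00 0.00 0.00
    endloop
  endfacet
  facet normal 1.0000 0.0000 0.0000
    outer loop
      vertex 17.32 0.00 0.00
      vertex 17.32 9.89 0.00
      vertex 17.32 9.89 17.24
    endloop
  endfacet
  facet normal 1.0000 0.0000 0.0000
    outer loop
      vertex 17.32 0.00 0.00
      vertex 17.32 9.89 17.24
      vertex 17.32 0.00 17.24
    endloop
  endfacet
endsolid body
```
; perimeter-only toolpath
G21 ; units = mm
G90 ; absolute positioning
G28 ; home
; layer 1
G0 Z2.46
G0 X0.00 Y0.00
G1 X17.32 Y0.00
G1 X17.32 Y9.89
G1 X0.00 Y9.89
G1 X0.00 Y0.00
; layer 2
G0 Z4.93
G0 X0.00 Y0.00
G1 X17.32 Y0.00
G1 X17.32 Y9.89
G1 X0.00 Y9.89
G1 X0.00 Y0.00
; layer 3
G0 Z7.39
G0 X0.00 Y0.00
G1 X17.32 Y0.00
G1 X17.32 Y9.89
G1 X0.00 Y9.89
G1 X0.00 Y0.00
; layer 4
G0 Z9.85
G0 X0.00 Y0.00
G1 X17.32 Y0.00
G1 X17.32 Y9.89
G1 X0.00 Y9.89
G1 X0.00 Y0.00
; layer 5
G0 Z12.31
G0 X0.00 Y0.00
G1 X17.32 Y0.00
G1 X17.32 Y9.89
G1 X0.00 Y9.89
G1 X0.00 Y0.00
; layer 6
G0 Z14.78
G0 X0.00 Y0.00
G1 X17.32 Y0.00
G1 X17.32 Y9.89
G1 X0.00 Y9.89
G1 X0.00 Y0.00
; layer 7
G0 Z17.24
G0 X0.00 Y0.00
G1 X17.32 Y0.00
G1 X17.32 Y9.89
G1 X0.00 Y9.89
G1 X0.00 Y0.00
M2 ; end

The solid is a rectangular box, roughly 17.3 × 9.89 mm footprint and 17.2 mm tall. Slicing at Δz = 2.46 mm — 7 equal slices spanning the solid's height, so layer i sits at z = i·h/7 — gives 7 non-empty perimeters. Each is a 4-segment closed polygon; G0 lifts to the layer z and rapids to the start vertex, then G1 traces the edges.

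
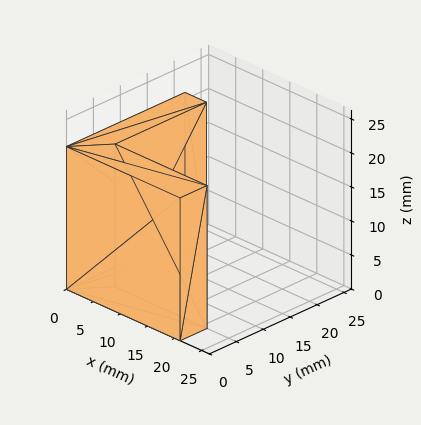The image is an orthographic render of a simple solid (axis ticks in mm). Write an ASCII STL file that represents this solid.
Reading the render: the shape is an L-shaped prism: outer 21 × 22 mm, arm thicknesses ≈ 5 mm (horizontal) and 4 mm (vertical), extruded 21 mm in z (dimensions read to the nearest mm from the axis ticks). For the STL, each face is triangulated and given an outward normal.

solid part
  facet normal 0.0000 0.0000 -1.0000
    outer loop
      vertex 21.000 5.000 0.000
      vertex 21.000 0.000 0.000
      vertex 0.000 0.000 0.000
    endloop
  endfacet
  facet normal 0.0000 0.0000 -1.0000
    outer loop
      vertex 4.000 5.000 0.000
      vertex 21.000 5.000 0.000
      vertex 0.000 0.000 0.000
    endloop
  endfacet
  facet normal 0.0000 0.0000 -1.0000
    outer loop
      vertex 4.000 22.000 0.000
      vertex 4.000 5.000 0.000
      vertex 0.000 0.000 0.000
    endloop
  endfacet
  facet normal 0.0000 0.0000 -1.0000
    outer loop
      vertex 0.000 22.000 0.000
      vertex 4.000 22.000 0.000
      vertex 0.000 0.000 0.000
    endloop
  endfacet
  facet normal 0.0000 0.0000 1.0000
    outer loop
      vertex 0.000 0.000 21.000
      vertex 21.000 0.000 21.000
      vertex 21.000 5.000 21.000
    endloop
  endfacet
  facet normal 0.0000 0.0000 1.0000
    outer loop
      vertex 0.000 0.000 21.000
      vertex 21.000 5.000 21.000
      vertex 4.000 5.000 21.000
    endloop
  endfacet
  facet normal 0.0000 0.0000 1.0000
    outer loop
      vertex 0.000 0.000 21.000
      vertex 4.000 5.000 21.000
      vertex 4.000 22.000 21.000
    endloop
  endfacet
  facet normal 0.0000 0.0000 1.0000
    outer loop
      vertex 0.000 0.000 21.000
      vertex 4.000 22.000 21.000
      vertex 0.000 22.000 21.000
    endloop
  endfacet
  facet normal 0.0000 -1.0000 0.0000
    outer loop
      vertex 0.000 0.000 0.000
      vertex 21.000 0.000 0.000
      vertex 21.000 0.000 21.000
    endloop
  endfacet
  facet normal 0.0000 -1.0000 0.0000
    outer loop
      vertex 0.000 0.000 0.000
      vertex 21.000 0.000 21.000
      vertex 0.000 0.000 21.000
    endloop
  endfacet
  facet normal 1.0000 0.0000 0.0000
    outer loop
      vertex 21.000 0.000 0.000
      vertex 21.000 5.000 0.000
      vertex 21.000 5.000 21.000
    endloop
  endfacet
  facet normal 1.0000 0.0000 0.0000
    outer loop
      vertex 21.000 0.000 0.000
      vertex 21.000 5.000 21.000
      vertex 21.000 0.000 21.000
    endloop
  endfacet
  facet normal 0.0000 1.0000 0.0000
    outer loop
      vertex 21.000 5.000 0.000
      vertex 4.000 5.000 0.000
      vertex 4.000 5.000 21.000
    endloop
  endfacet
  facet normal 0.0000 1.0000 0.0000
    outer loop
      vertex 21.000 5.000 0.000
      vertex 4.000 5.000 21.000
      vertex 21.000 5.000 21.000
    endloop
  endfacet
  facet normal 1.0000 0.0000 0.0000
    outer loop
      vertex 4.000 5.000 0.000
      vertex 4.000 22.000 0.000
      vertex 4.000 22.000 21.000
    endloop
  endfacet
  facet normal 1.0000 0.0000 0.0000
    outer loop
      vertex 4.000 5.000 0.000
      vertex 4.000 22.000 21.000
      vertex 4.000 5.000 21.000
    endloop
  endfacet
  facet normal 0.0000 1.0000 0.0000
    outer loop
      vertex 4.000 22.000 0.000
      vertex 0.000 22.000 0.000
      vertex 0.000 22.000 21.000
    endloop
  endfacet
  facet normal 0.0000 1.0000 0.0000
    outer loop
      vertex 4.000 22.000 0.000
      vertex 0.000 22.000 21.000
      vertex 4.000 22.000 21.000
    endloop
  endfacet
  facet normal -1.0000 0.0000 0.0000
    outer loop
      vertex 0.000 22.000 0.000
      vertex 0.000 0.000 0.000
      vertex 0.000 0.000 21.000
    endloop
  endfacet
  facet normal -1.0000 0.0000 0.0000
    outer loop
      vertex 0.000 22.000 0.000
      vertex 0.000 0.000 21.000
      vertex 0.000 22.000 21.000
    endloop
  endfacet
endsolid part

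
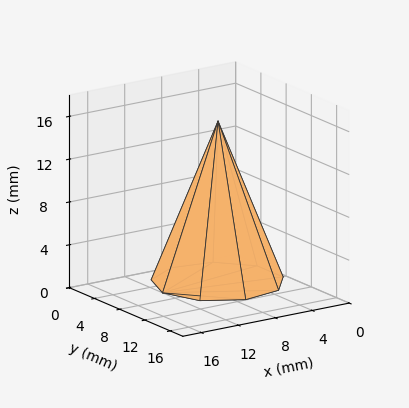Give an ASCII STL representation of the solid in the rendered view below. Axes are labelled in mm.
Reading the render: the shape is a regular 9-sided pyramid, base circumscribed radius ≈ 6 mm, apex at z ≈ 15 mm (dimensions read to the nearest mm from the axis ticks). For the STL, each face is triangulated and given an outward normal.

solid part
  facet normal 0.0000 0.0000 -1.0000
    outer loop
      vertex 7.04 11.91 0.00
      vertex 10.60 9.86 0.00
      vertex 12.00 6.00 0.00
    endloop
  endfacet
  facet normal 0.0000 0.0000 -1.0000
    outer loop
      vertex 3.00 11.20 0.00
      vertex 7.04 11.91 0.00
      vertex 12.00 6.00 0.00
    endloop
  endfacet
  facet normal 0.0000 0.0000 -1.0000
    outer loop
      vertex 0.36 8.05 0.00
      vertex 3.00 11.20 0.00
      vertex 12.00 6.00 0.00
    endloop
  endfacet
  facet normal 0.0000 0.0000 -1.0000
    outer loop
      vertex 0.36 3.95 0.00
      vertex 0.36 8.05 0.00
      vertex 12.00 6.00 0.00
    endloop
  endfacet
  facet normal 0.0000 0.0000 -1.0000
    outer loop
      vertex 3.00 0.80 0.00
      vertex 0.36 3.95 0.00
      vertex 12.00 6.00 0.00
    endloop
  endfacet
  facet normal 0.0000 0.0000 -1.0000
    outer loop
      vertex 7.04 0.09 0.00
      vertex 3.00 0.80 0.00
      vertex 12.00 6.00 0.00
    endloop
  endfacet
  facet normal 0.0000 0.0000 -1.0000
    outer loop
      vertex 10.60 2.14 0.00
      vertex 7.04 0.09 0.00
      vertex 12.00 6.00 0.00
    endloop
  endfacet
  facet normal 0.8799 0.3191 0.3520
    outer loop
      vertex 12.00 6.00 0.00
      vertex 10.60 9.86 0.00
      vertex 6.00 6.00 15.00
    endloop
  endfacet
  facet normal 0.4671 0.8111 0.3520
    outer loop
      vertex 10.60 9.86 0.00
      vertex 7.04 11.91 0.00
      vertex 6.00 6.00 15.00
    endloop
  endfacet
  facet normal -0.1620 0.9219 0.3520
    outer loop
      vertex 7.04 11.91 0.00
      vertex 3.00 11.20 0.00
      vertex 6.00 6.00 15.00
    endloop
  endfacet
  facet normal -0.7174 0.6012 0.3519
    outer loop
      vertex 3.00 11.20 0.00
      vertex 0.36 8.05 0.00
      vertex 6.00 6.00 15.00
    endloop
  endfacet
  facet normal -0.9360 0.0000 0.3519
    outer loop
      vertex 0.36 8.05 0.00
      vertex 0.36 3.95 0.00
      vertex 6.00 6.00 15.00
    endloop
  endfacet
  facet normal -0.7174 -0.6012 0.3519
    outer loop
      vertex 0.36 3.95 0.00
      vertex 3.00 0.80 0.00
      vertex 6.00 6.00 15.00
    endloop
  endfacet
  facet normal -0.1620 -0.9219 0.3520
    outer loop
      vertex 3.00 0.80 0.00
      vertex 7.04 0.09 0.00
      vertex 6.00 6.00 15.00
    endloop
  endfacet
  facet normal 0.4671 -0.8111 0.3520
    outer loop
      vertex 7.04 0.09 0.00
      vertex 10.60 2.14 0.00
      vertex 6.00 6.00 15.00
    endloop
  endfacet
  facet normal 0.8799 -0.3191 0.3520
    outer loop
      vertex 10.60 2.14 0.00
      vertex 12.00 6.00 0.00
      vertex 6.00 6.00 15.00
    endloop
  endfacet
endsolid part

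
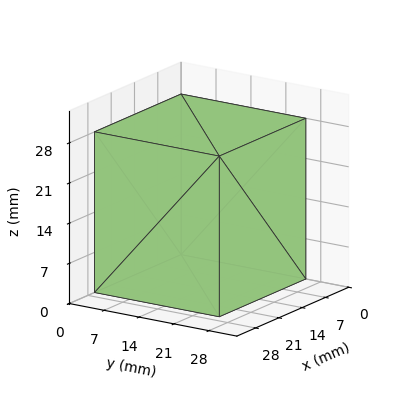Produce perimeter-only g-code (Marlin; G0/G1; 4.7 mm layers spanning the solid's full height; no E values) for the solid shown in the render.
Reading the render: the shape is a rectangular box, roughly 26 × 25 mm footprint and 28 mm tall (dimensions read to the nearest mm from the axis ticks). For the g-code, the solid's height is divided into equal slices at the stated Δz and each level perimeter traced with G1 moves after a G0 lift.

; perimeter-only toolpath
G21 ; units = mm
G90 ; absolute positioning
G28 ; home
; layer 1
G0 Z4.7
G0 X0.0 Y0.0
G1 X26.0 Y0.0
G1 X26.0 Y25.0
G1 X0.0 Y25.0
G1 X0.0 Y0.0
; layer 2
G0 Z9.3
G0 X0.0 Y0.0
G1 X26.0 Y0.0
G1 X26.0 Y25.0
G1 X0.0 Y25.0
G1 X0.0 Y0.0
; layer 3
G0 Z14.0
G0 X0.0 Y0.0
G1 X26.0 Y0.0
G1 X26.0 Y25.0
G1 X0.0 Y25.0
G1 X0.0 Y0.0
; layer 4
G0 Z18.7
G0 X0.0 Y0.0
G1 X26.0 Y0.0
G1 X26.0 Y25.0
G1 X0.0 Y25.0
G1 X0.0 Y0.0
; layer 5
G0 Z23.3
G0 X0.0 Y0.0
G1 X26.0 Y0.0
G1 X26.0 Y25.0
G1 X0.0 Y25.0
G1 X0.0 Y0.0
; layer 6
G0 Z28.0
G0 X0.0 Y0.0
G1 X26.0 Y0.0
G1 X26.0 Y25.0
G1 X0.0 Y25.0
G1 X0.0 Y0.0
M2 ; end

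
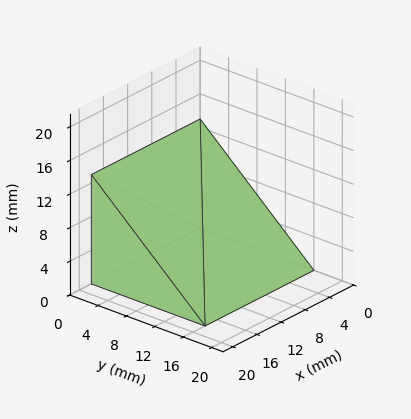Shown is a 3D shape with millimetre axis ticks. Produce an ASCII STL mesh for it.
Reading the render: the shape is a wedge (ramp): 18 × 16 mm base, rising to 13 mm along the y=0 edge and sloping linearly to z=0 at y=16 (dimensions read to the nearest mm from the axis ticks). For the STL, each face is triangulated and given an outward normal.

solid part
  facet normal 0.0000 0.0000 -1.0000
    outer loop
      vertex 18.000 16.000 0.000
      vertex 18.000 0.000 0.000
      vertex 0.000 0.000 0.000
    endloop
  endfacet
  facet normal 0.0000 0.0000 -1.0000
    outer loop
      vertex 0.000 16.000 0.000
      vertex 18.000 16.000 0.000
      vertex 0.000 0.000 0.000
    endloop
  endfacet
  facet normal 0.0000 -1.0000 0.0000
    outer loop
      vertex 0.000 0.000 0.000
      vertex 18.000 0.000 0.000
      vertex 18.000 0.000 13.000
    endloop
  endfacet
  facet normal 0.0000 -1.0000 0.0000
    outer loop
      vertex 0.000 0.000 0.000
      vertex 18.000 0.000 13.000
      vertex 0.000 0.000 13.000
    endloop
  endfacet
  facet normal 0.0000 0.6306 0.7761
    outer loop
      vertex 0.000 0.000 13.000
      vertex 18.000 0.000 13.000
      vertex 18.000 16.000 0.000
    endloop
  endfacet
  facet normal 0.0000 0.6306 0.7761
    outer loop
      vertex 0.000 0.000 13.000
      vertex 18.000 16.000 0.000
      vertex 0.000 16.000 0.000
    endloop
  endfacet
  facet normal -1.0000 0.0000 0.0000
    outer loop
      vertex 0.000 0.000 13.000
      vertex 0.000 16.000 0.000
      vertex 0.000 0.000 0.000
    endloop
  endfacet
  facet normal 1.0000 0.0000 0.0000
    outer loop
      vertex 18.000 0.000 0.000
      vertex 18.000 16.000 0.000
      vertex 18.000 0.000 13.000
    endloop
  endfacet
endsolid part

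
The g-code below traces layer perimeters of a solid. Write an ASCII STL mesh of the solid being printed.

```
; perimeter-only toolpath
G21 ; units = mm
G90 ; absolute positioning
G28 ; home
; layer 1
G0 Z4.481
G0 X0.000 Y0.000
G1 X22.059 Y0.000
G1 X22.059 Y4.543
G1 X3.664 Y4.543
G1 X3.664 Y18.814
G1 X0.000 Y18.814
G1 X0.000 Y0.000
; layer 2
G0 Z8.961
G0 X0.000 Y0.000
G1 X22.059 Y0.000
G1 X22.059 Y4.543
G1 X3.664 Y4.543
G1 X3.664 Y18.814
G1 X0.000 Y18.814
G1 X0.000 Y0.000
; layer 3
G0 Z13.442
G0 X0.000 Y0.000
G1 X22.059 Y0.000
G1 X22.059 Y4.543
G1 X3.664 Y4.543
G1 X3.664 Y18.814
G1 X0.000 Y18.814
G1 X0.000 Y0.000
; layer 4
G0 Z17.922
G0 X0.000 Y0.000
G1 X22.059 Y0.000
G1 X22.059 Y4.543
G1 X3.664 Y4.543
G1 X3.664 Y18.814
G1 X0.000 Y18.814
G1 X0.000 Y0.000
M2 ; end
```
solid part
  facet normal 0.0000 0.0000 -1.0000
    outer loop
      vertex 22.059 4.543 0.000
      vertex 22.059 0.000 0.000
      vertex 0.000 0.000 0.000
    endloop
  endfacet
  facet normal 0.0000 0.0000 -1.0000
    outer loop
      vertex 3.664 4.543 0.000
      vertex 22.059 4.543 0.000
      vertex 0.000 0.000 0.000
    endloop
  endfacet
  facet normal 0.0000 0.0000 -1.0000
    outer loop
      vertex 3.664 18.814 0.000
      vertex 3.664 4.543 0.000
      vertex 0.000 0.000 0.000
    endloop
  endfacet
  facet normal 0.0000 0.0000 -1.0000
    outer loop
      vertex 0.000 18.814 0.000
      vertex 3.664 18.814 0.000
      vertex 0.000 0.000 0.000
    endloop
  endfacet
  facet normal 0.0000 0.0000 1.0000
    outer loop
      vertex 0.000 0.000 17.922
      vertex 22.059 0.000 17.922
      vertex 22.059 4.543 17.922
    endloop
  endfacet
  facet normal 0.0000 0.0000 1.0000
    outer loop
      vertex 0.000 0.000 17.922
      vertex 22.059 4.543 17.922
      vertex 3.664 4.543 17.922
    endloop
  endfacet
  facet normal 0.0000 0.0000 1.0000
    outer loop
      vertex 0.000 0.000 17.922
      vertex 3.664 4.543 17.922
      vertex 3.664 18.814 17.922
    endloop
  endfacet
  facet normal 0.0000 0.0000 1.0000
    outer loop
      vertex 0.000 0.000 17.922
      vertex 3.664 18.814 17.922
      vertex 0.000 18.814 17.922
    endloop
  endfacet
  facet normal 0.0000 -1.0000 0.0000
    outer loop
      vertex 0.000 0.000 0.000
      vertex 22.059 0.000 0.000
      vertex 22.059 0.000 17.922
    endloop
  endfacet
  facet normal 0.0000 -1.0000 0.0000
    outer loop
      vertex 0.000 0.000 0.000
      vertex 22.059 0.000 17.922
      vertex 0.000 0.000 17.922
    endloop
  endfacet
  facet normal 1.0000 0.0000 0.0000
    outer loop
      vertex 22.059 0.000 0.000
      vertex 22.059 4.543 0.000
      vertex 22.059 4.543 17.922
    endloop
  endfacet
  facet normal 1.0000 0.0000 0.0000
    outer loop
      vertex 22.059 0.000 0.000
      vertex 22.059 4.543 17.922
      vertex 22.059 0.000 17.922
    endloop
  endfacet
  facet normal 0.0000 1.0000 0.0000
    outer loop
      vertex 22.059 4.543 0.000
      vertex 3.664 4.543 0.000
      vertex 3.664 4.543 17.922
    endloop
  endfacet
  facet normal 0.0000 1.0000 0.0000
    outer loop
      vertex 22.059 4.543 0.000
      vertex 3.664 4.543 17.922
      vertex 22.059 4.543 17.922
    endloop
  endfacet
  facet normal 1.0000 0.0000 0.0000
    outer loop
      vertex 3.664 4.543 0.000
      vertex 3.664 18.814 0.000
      vertex 3.664 18.814 17.922
    endloop
  endfacet
  facet normal 1.0000 0.0000 0.0000
    outer loop
      vertex 3.664 4.543 0.000
      vertex 3.664 18.814 17.922
      vertex 3.664 4.543 17.922
    endloop
  endfacet
  facet normal 0.0000 1.0000 0.0000
    outer loop
      vertex 3.664 18.814 0.000
      vertex 0.000 18.814 0.000
      vertex 0.000 18.814 17.922
    endloop
  endfacet
  facet normal 0.0000 1.0000 0.0000
    outer loop
      vertex 3.664 18.814 0.000
      vertex 0.000 18.814 17.922
      vertex 3.664 18.814 17.922
    endloop
  endfacet
  facet normal -1.0000 0.0000 0.0000
    outer loop
      vertex 0.000 18.814 0.000
      vertex 0.000 0.000 0.000
      vertex 0.000 0.000 17.922
    endloop
  endfacet
  facet normal -1.0000 0.0000 0.0000
    outer loop
      vertex 0.000 18.814 0.000
      vertex 0.000 0.000 17.922
      vertex 0.000 18.814 17.922
    endloop
  endfacet
endsolid part

The G0 Z moves step by Δz≈4.481 mm. Every layer's G1 loop is the same polygon, so the solid is a straight extrusion of it from z=0 to z≈17.9. Closing with flat bottom and top caps and triangulating gives 20 facets — an L-shaped prism: outer 22.1 × 18.8 mm, arm thicknesses ≈ 4.54 mm (horizontal) and 3.66 mm (vertical), extruded 17.9 mm in z.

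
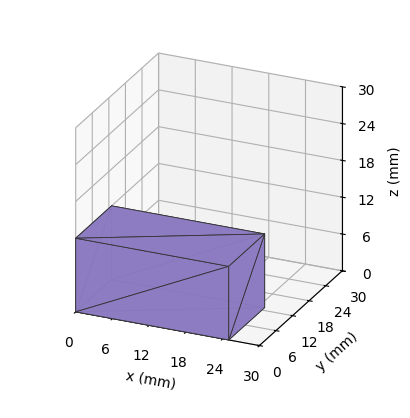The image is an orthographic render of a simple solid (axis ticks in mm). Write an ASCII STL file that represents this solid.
Reading the render: the shape is a rectangular box, roughly 25 × 13 mm footprint and 12 mm tall (dimensions read to the nearest mm from the axis ticks). For the STL, each face is triangulated and given an outward normal.

solid part
  facet normal 0.0000 0.0000 -1.0000
    outer loop
      vertex 25.000 13.000 0.000
      vertex 25.000 0.000 0.000
      vertex 0.000 0.000 0.000
    endloop
  endfacet
  facet normal 0.0000 0.0000 -1.0000
    outer loop
      vertex 0.000 13.000 0.000
      vertex 25.000 13.000 0.000
      vertex 0.000 0.000 0.000
    endloop
  endfacet
  facet normal 0.0000 0.0000 1.0000
    outer loop
      vertex 0.000 0.000 12.000
      vertex 25.000 0.000 12.000
      vertex 25.000 13.000 12.000
    endloop
  endfacet
  facet normal 0.0000 0.0000 1.0000
    outer loop
      vertex 0.000 0.000 12.000
      vertex 25.000 13.000 12.000
      vertex 0.000 13.000 12.000
    endloop
  endfacet
  facet normal 0.0000 -1.0000 0.0000
    outer loop
      vertex 0.000 0.000 0.000
      vertex 25.000 0.000 0.000
      vertex 25.000 0.000 12.000
    endloop
  endfacet
  facet normal 0.0000 -1.0000 0.0000
    outer loop
      vertex 0.000 0.000 0.000
      vertex 25.000 0.000 12.000
      vertex 0.000 0.000 12.000
    endloop
  endfacet
  facet normal 0.0000 1.0000 0.0000
    outer loop
      vertex 25.000 13.000 12.000
      vertex 25.000 13.000 0.000
      vertex 0.000 13.000 0.000
    endloop
  endfacet
  facet normal 0.0000 1.0000 0.0000
    outer loop
      vertex 0.000 13.000 12.000
      vertex 25.000 13.000 12.000
      vertex 0.000 13.000 0.000
    endloop
  endfacet
  facet normal -1.0000 0.0000 0.0000
    outer loop
      vertex 0.000 13.000 12.000
      vertex 0.000 13.000 0.000
      vertex 0.000 0.000 0.000
    endloop
  endfacet
  facet normal -1.0000 0.0000 0.0000
    outer loop
      vertex 0.000 0.000 12.000
      vertex 0.000 13.000 12.000
      vertex 0.000 0.000 0.000
    endloop
  endfacet
  facet normal 1.0000 0.0000 0.0000
    outer loop
      vertex 25.000 0.000 0.000
      vertex 25.000 13.000 0.000
      vertex 25.000 13.000 12.000
    endloop
  endfacet
  facet normal 1.0000 0.0000 0.0000
    outer loop
      vertex 25.000 0.000 0.000
      vertex 25.000 13.000 12.000
      vertex 25.000 0.000 12.000
    endloop
  endfacet
endsolid part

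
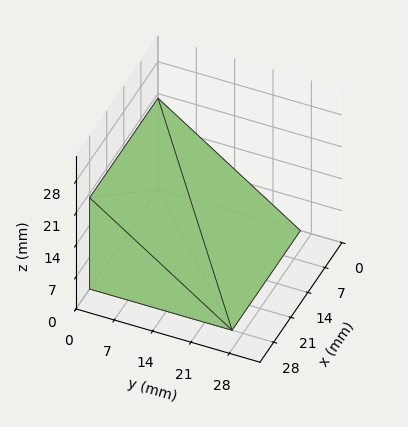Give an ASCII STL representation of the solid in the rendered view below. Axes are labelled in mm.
Reading the render: the shape is a wedge (ramp): 28 × 26 mm base, rising to 20 mm along the y=0 edge and sloping linearly to z=0 at y=26 (dimensions read to the nearest mm from the axis ticks). For the STL, each face is triangulated and given an outward normal.

solid part
  facet normal 0.0000 0.0000 -1.0000
    outer loop
      vertex 28.000 26.000 0.000
      vertex 28.000 0.000 0.000
      vertex 0.000 0.000 0.000
    endloop
  endfacet
  facet normal 0.0000 0.0000 -1.0000
    outer loop
      vertex 0.000 26.000 0.000
      vertex 28.000 26.000 0.000
      vertex 0.000 0.000 0.000
    endloop
  endfacet
  facet normal 0.0000 -1.0000 0.0000
    outer loop
      vertex 0.000 0.000 0.000
      vertex 28.000 0.000 0.000
      vertex 28.000 0.000 20.000
    endloop
  endfacet
  facet normal 0.0000 -1.0000 0.0000
    outer loop
      vertex 0.000 0.000 0.000
      vertex 28.000 0.000 20.000
      vertex 0.000 0.000 20.000
    endloop
  endfacet
  facet normal 0.0000 0.6097 0.7926
    outer loop
      vertex 0.000 0.000 20.000
      vertex 28.000 0.000 20.000
      vertex 28.000 26.000 0.000
    endloop
  endfacet
  facet normal 0.0000 0.6097 0.7926
    outer loop
      vertex 0.000 0.000 20.000
      vertex 28.000 26.000 0.000
      vertex 0.000 26.000 0.000
    endloop
  endfacet
  facet normal -1.0000 0.0000 0.0000
    outer loop
      vertex 0.000 0.000 20.000
      vertex 0.000 26.000 0.000
      vertex 0.000 0.000 0.000
    endloop
  endfacet
  facet normal 1.0000 0.0000 0.0000
    outer loop
      vertex 28.000 0.000 0.000
      vertex 28.000 26.000 0.000
      vertex 28.000 0.000 20.000
    endloop
  endfacet
endsolid part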